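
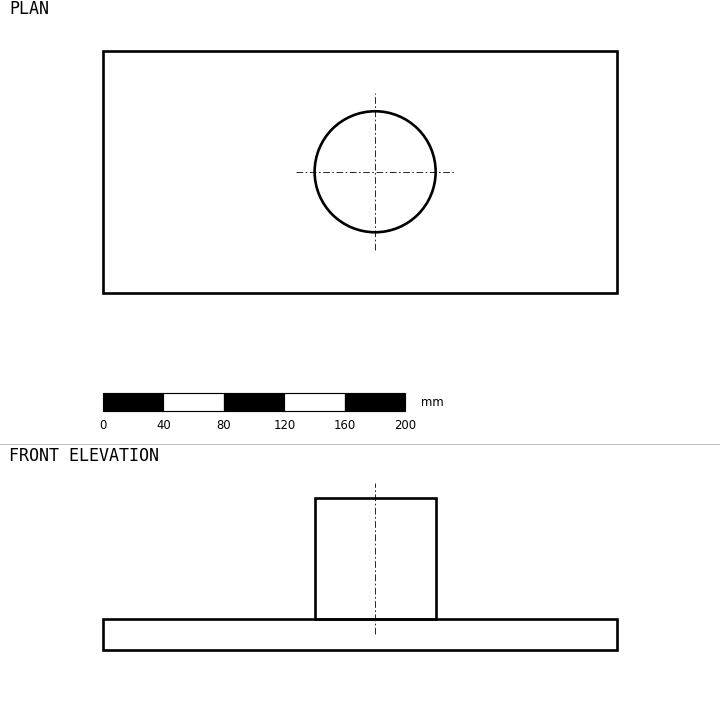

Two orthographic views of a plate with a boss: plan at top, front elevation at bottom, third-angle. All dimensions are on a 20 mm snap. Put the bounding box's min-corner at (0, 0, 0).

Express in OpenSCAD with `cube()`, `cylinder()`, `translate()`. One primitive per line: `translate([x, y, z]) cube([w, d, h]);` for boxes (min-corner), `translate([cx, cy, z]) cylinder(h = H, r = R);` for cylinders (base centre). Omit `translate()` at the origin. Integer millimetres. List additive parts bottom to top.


cube([340, 160, 20]);
translate([180, 80, 20]) cylinder(h = 80, r = 40);


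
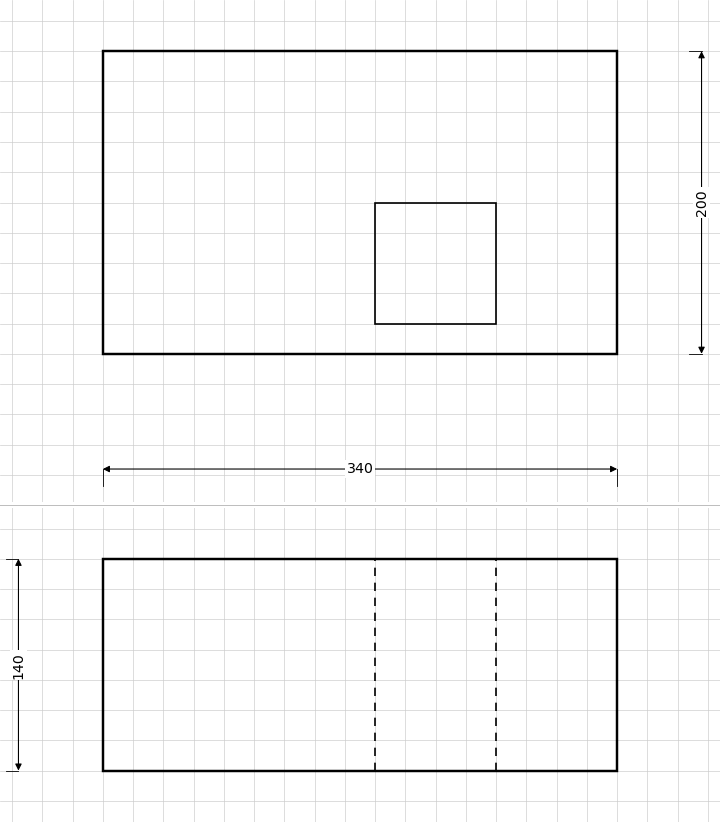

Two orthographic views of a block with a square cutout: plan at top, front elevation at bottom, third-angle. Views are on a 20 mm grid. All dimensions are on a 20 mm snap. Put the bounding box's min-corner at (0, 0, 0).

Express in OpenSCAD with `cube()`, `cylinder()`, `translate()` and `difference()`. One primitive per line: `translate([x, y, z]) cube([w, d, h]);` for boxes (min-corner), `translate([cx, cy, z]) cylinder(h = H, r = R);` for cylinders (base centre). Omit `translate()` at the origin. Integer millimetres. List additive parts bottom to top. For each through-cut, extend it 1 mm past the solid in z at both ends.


difference() {
  cube([340, 200, 140]);
  translate([180, 20, -1]) cube([80, 80, 142]);
}


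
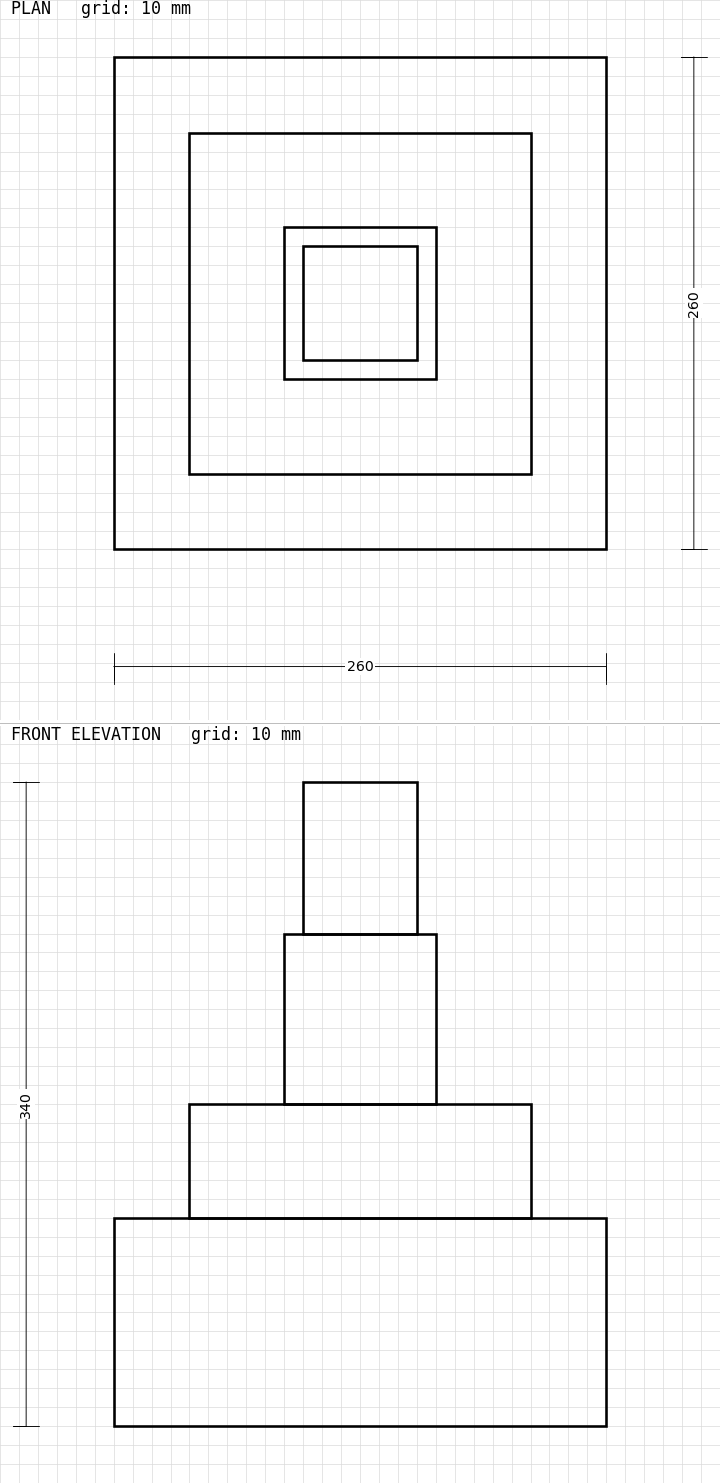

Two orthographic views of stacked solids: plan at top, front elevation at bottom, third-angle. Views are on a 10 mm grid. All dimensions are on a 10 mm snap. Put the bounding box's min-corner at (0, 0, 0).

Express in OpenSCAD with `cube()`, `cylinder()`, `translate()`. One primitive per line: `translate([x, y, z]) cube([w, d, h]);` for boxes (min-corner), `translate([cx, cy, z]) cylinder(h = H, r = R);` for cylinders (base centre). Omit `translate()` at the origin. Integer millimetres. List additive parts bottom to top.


cube([260, 260, 110]);
translate([40, 40, 110]) cube([180, 180, 60]);
translate([90, 90, 170]) cube([80, 80, 90]);
translate([100, 100, 260]) cube([60, 60, 80]);


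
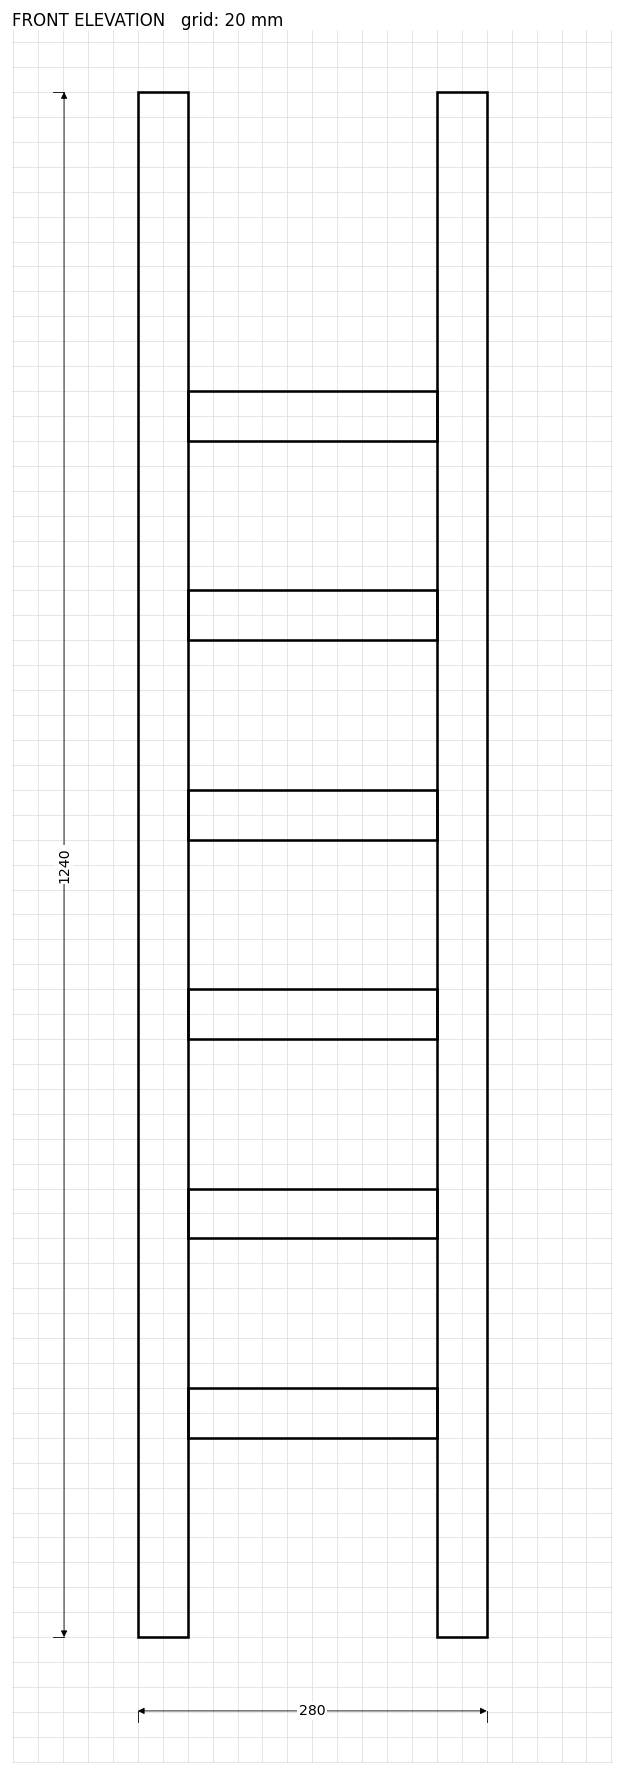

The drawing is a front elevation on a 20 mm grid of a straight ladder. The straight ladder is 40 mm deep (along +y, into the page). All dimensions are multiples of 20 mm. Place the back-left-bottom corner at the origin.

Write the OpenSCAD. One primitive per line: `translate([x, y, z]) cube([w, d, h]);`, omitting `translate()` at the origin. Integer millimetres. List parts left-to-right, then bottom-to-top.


cube([40, 40, 1240]);
translate([40, 0, 160]) cube([200, 40, 40]);
translate([40, 0, 320]) cube([200, 40, 40]);
translate([40, 0, 480]) cube([200, 40, 40]);
translate([40, 0, 640]) cube([200, 40, 40]);
translate([40, 0, 800]) cube([200, 40, 40]);
translate([40, 0, 960]) cube([200, 40, 40]);
translate([240, 0, 0]) cube([40, 40, 1240]);


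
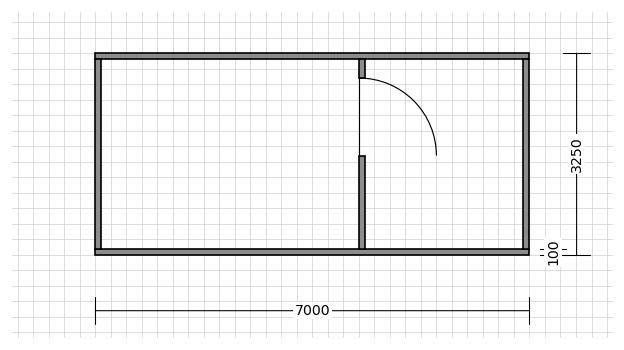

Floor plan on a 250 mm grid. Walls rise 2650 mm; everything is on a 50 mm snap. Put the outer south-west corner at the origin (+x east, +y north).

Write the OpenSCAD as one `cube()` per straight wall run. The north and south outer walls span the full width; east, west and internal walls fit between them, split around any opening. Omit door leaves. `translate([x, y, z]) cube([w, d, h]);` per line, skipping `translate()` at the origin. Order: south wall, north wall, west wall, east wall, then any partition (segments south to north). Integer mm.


cube([7000, 100, 2650]);
translate([0, 3150, 0]) cube([7000, 100, 2650]);
translate([0, 100, 0]) cube([100, 3050, 2650]);
translate([6900, 100, 0]) cube([100, 3050, 2650]);
translate([4250, 100, 0]) cube([100, 1500, 2650]);
translate([4250, 2850, 0]) cube([100, 300, 2650]);


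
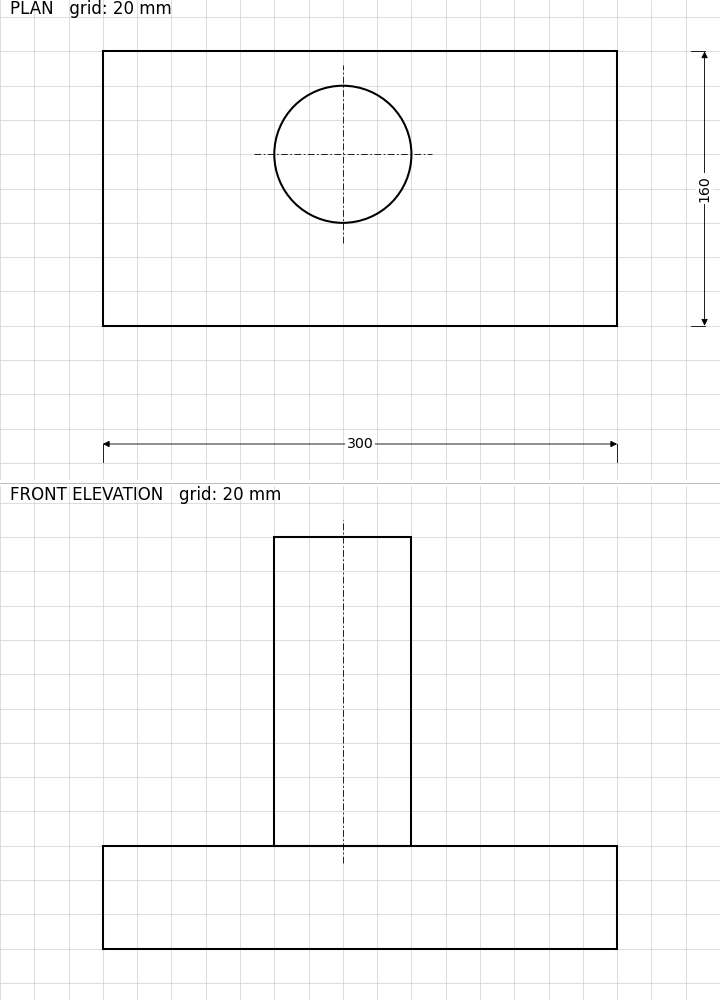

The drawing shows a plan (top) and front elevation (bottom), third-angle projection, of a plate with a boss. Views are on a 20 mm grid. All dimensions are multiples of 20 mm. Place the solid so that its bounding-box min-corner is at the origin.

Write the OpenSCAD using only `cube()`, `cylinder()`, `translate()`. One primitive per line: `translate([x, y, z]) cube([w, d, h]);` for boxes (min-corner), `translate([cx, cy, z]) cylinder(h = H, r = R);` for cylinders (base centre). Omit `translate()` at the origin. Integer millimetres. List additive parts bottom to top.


cube([300, 160, 60]);
translate([140, 100, 60]) cylinder(h = 180, r = 40);


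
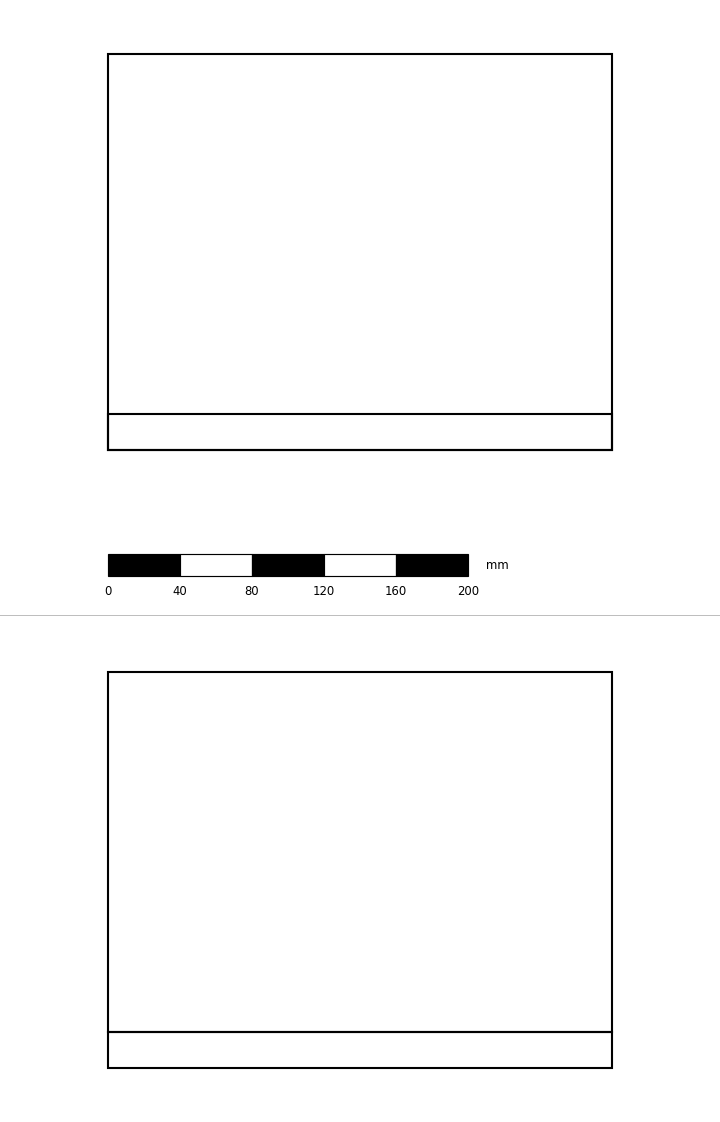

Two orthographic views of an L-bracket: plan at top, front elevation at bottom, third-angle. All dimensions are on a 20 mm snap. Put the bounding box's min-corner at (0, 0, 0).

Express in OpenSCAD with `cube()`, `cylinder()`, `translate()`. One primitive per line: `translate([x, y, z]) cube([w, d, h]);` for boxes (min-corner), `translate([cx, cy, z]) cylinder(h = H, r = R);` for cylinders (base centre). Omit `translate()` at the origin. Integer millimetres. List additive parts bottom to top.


cube([280, 220, 20]);
translate([0, 0, 20]) cube([280, 20, 200]);


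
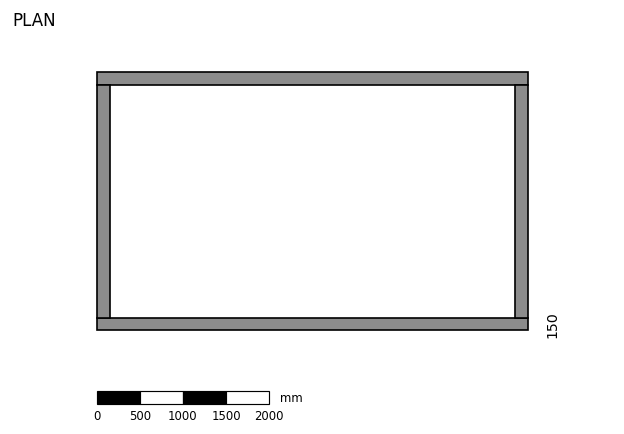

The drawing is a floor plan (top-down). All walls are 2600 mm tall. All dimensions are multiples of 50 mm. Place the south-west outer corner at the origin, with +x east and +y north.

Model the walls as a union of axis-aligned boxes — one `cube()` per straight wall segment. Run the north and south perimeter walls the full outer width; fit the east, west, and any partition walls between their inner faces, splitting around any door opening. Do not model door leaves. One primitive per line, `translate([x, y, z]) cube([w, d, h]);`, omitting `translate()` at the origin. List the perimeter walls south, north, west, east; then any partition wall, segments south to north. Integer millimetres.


cube([5000, 150, 2600]);
translate([0, 2850, 0]) cube([5000, 150, 2600]);
translate([0, 150, 0]) cube([150, 2700, 2600]);
translate([4850, 150, 0]) cube([150, 2700, 2600]);


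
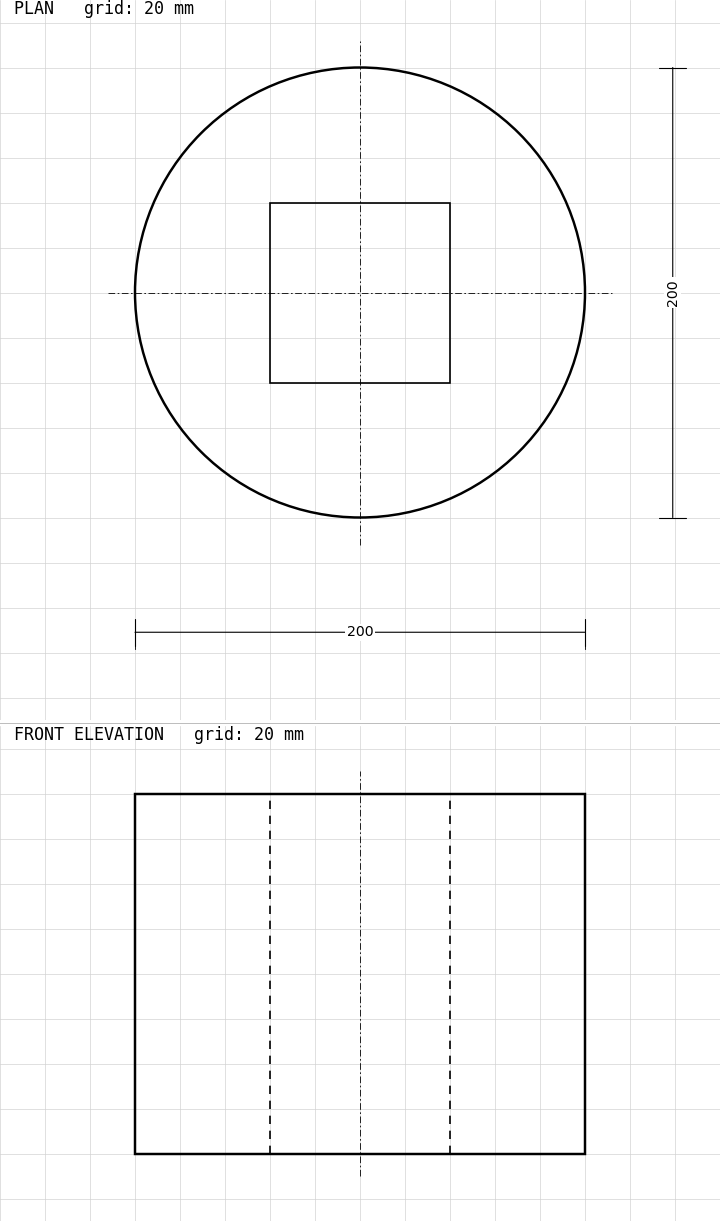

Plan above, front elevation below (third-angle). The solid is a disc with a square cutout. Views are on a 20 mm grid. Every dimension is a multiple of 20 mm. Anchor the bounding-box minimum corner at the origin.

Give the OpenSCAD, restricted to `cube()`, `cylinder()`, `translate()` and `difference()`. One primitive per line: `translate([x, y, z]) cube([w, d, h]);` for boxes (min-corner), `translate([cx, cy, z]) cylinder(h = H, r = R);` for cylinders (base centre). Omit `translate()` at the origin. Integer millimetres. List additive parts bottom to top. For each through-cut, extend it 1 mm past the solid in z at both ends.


difference() {
  translate([100, 100, 0]) cylinder(h = 160, r = 100);
  translate([60, 60, -1]) cube([80, 80, 162]);
}


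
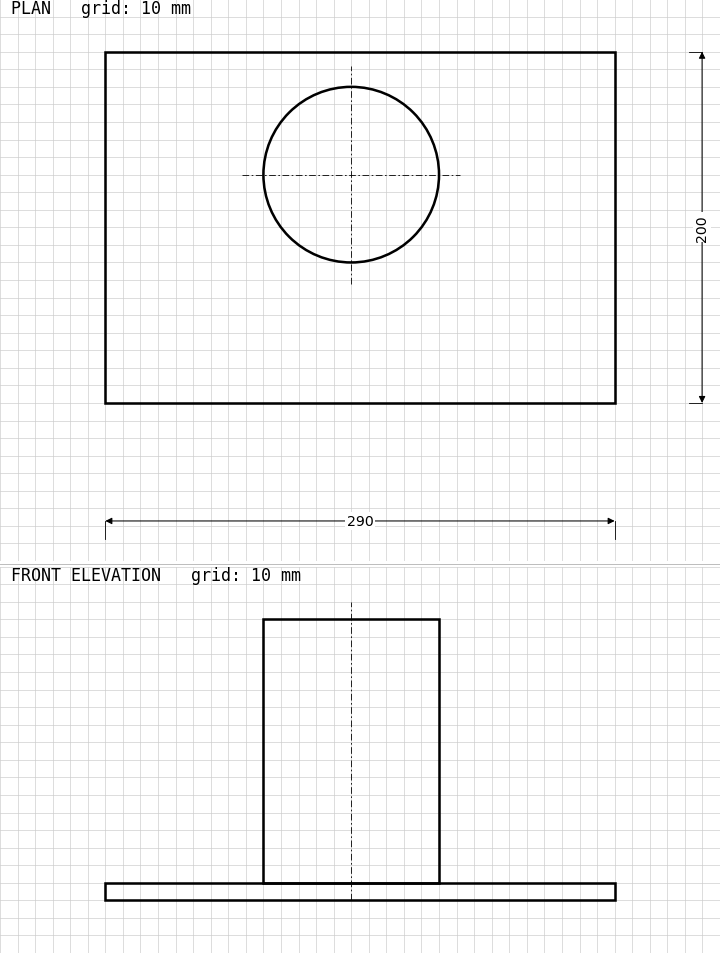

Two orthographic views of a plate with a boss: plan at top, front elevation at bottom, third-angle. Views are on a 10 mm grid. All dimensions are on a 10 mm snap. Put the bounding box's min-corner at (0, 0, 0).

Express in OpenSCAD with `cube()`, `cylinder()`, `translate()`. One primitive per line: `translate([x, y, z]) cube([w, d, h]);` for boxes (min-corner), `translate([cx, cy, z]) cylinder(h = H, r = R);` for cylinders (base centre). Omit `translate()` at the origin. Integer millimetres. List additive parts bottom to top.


cube([290, 200, 10]);
translate([140, 130, 10]) cylinder(h = 150, r = 50);


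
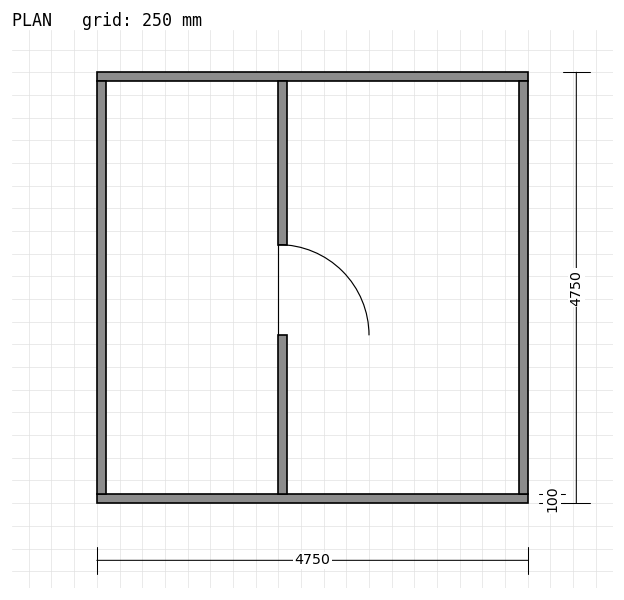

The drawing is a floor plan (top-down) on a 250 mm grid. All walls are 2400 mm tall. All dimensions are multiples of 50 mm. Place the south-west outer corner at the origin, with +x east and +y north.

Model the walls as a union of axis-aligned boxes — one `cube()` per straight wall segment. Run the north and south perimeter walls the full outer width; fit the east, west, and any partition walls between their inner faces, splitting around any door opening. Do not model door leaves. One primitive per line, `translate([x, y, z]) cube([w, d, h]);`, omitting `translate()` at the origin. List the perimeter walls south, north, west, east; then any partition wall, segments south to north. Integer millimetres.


cube([4750, 100, 2400]);
translate([0, 4650, 0]) cube([4750, 100, 2400]);
translate([0, 100, 0]) cube([100, 4550, 2400]);
translate([4650, 100, 0]) cube([100, 4550, 2400]);
translate([2000, 100, 0]) cube([100, 1750, 2400]);
translate([2000, 2850, 0]) cube([100, 1800, 2400]);


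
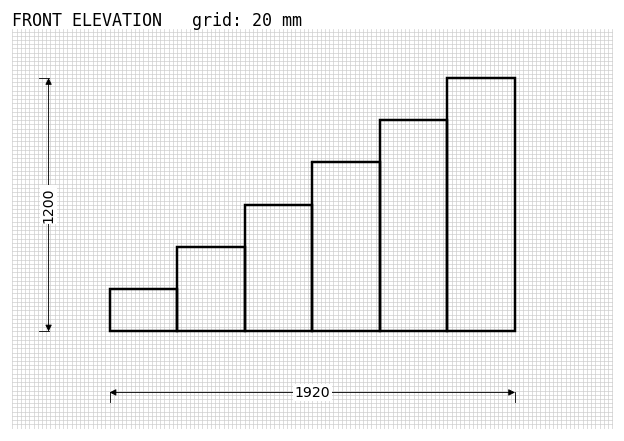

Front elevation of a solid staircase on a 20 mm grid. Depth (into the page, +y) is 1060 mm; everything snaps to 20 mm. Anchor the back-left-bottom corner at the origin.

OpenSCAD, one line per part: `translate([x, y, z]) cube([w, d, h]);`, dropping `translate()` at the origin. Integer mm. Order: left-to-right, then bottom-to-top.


cube([320, 1060, 200]);
translate([320, 0, 0]) cube([320, 1060, 400]);
translate([640, 0, 0]) cube([320, 1060, 600]);
translate([960, 0, 0]) cube([320, 1060, 800]);
translate([1280, 0, 0]) cube([320, 1060, 1000]);
translate([1600, 0, 0]) cube([320, 1060, 1200]);


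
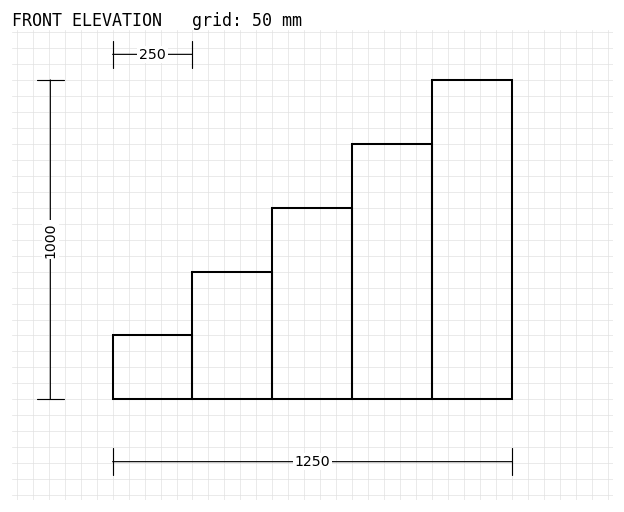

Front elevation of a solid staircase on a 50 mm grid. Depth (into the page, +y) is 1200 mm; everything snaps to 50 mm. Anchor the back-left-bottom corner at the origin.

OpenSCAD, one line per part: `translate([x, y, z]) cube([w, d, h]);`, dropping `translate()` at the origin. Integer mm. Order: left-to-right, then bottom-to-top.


cube([250, 1200, 200]);
translate([250, 0, 0]) cube([250, 1200, 400]);
translate([500, 0, 0]) cube([250, 1200, 600]);
translate([750, 0, 0]) cube([250, 1200, 800]);
translate([1000, 0, 0]) cube([250, 1200, 1000]);


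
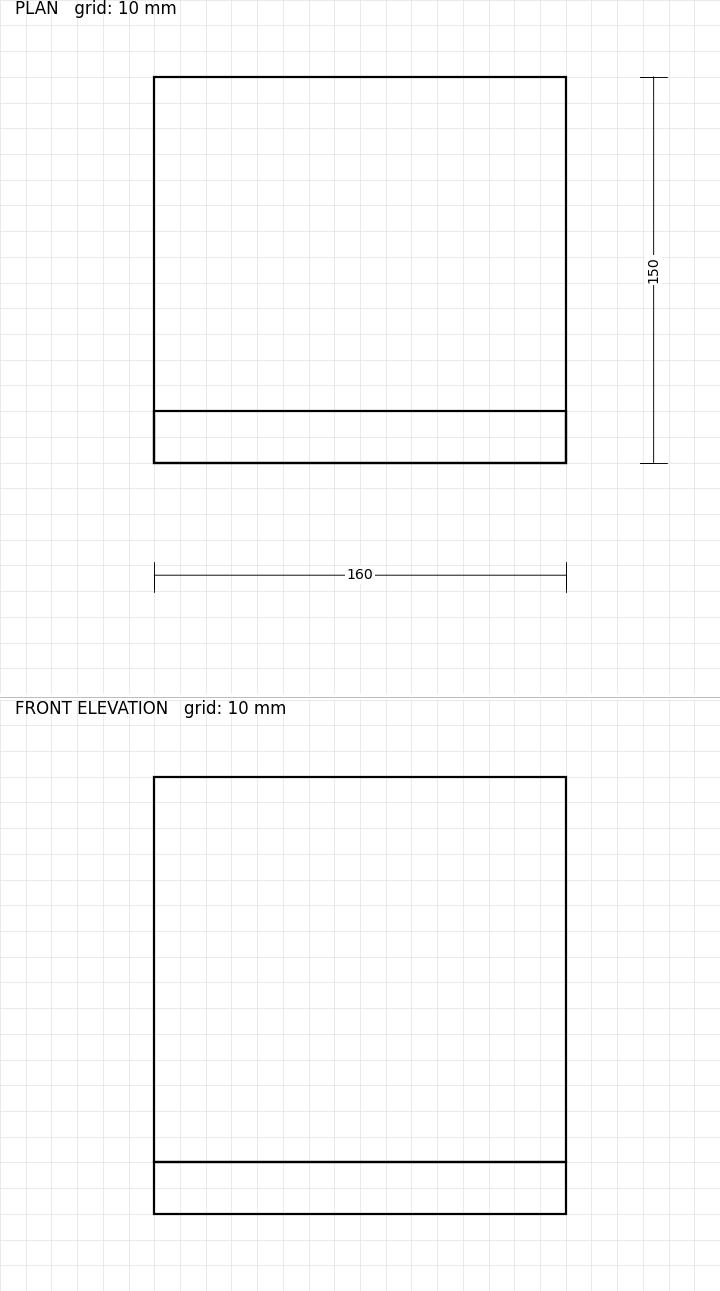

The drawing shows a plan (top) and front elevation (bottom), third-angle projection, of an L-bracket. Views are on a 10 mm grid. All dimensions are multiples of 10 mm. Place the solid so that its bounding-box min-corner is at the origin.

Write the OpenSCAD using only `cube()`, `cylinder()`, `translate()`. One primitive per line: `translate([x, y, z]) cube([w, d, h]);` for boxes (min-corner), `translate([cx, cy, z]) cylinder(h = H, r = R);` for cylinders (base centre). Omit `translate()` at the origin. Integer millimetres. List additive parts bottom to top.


cube([160, 150, 20]);
translate([0, 0, 20]) cube([160, 20, 150]);


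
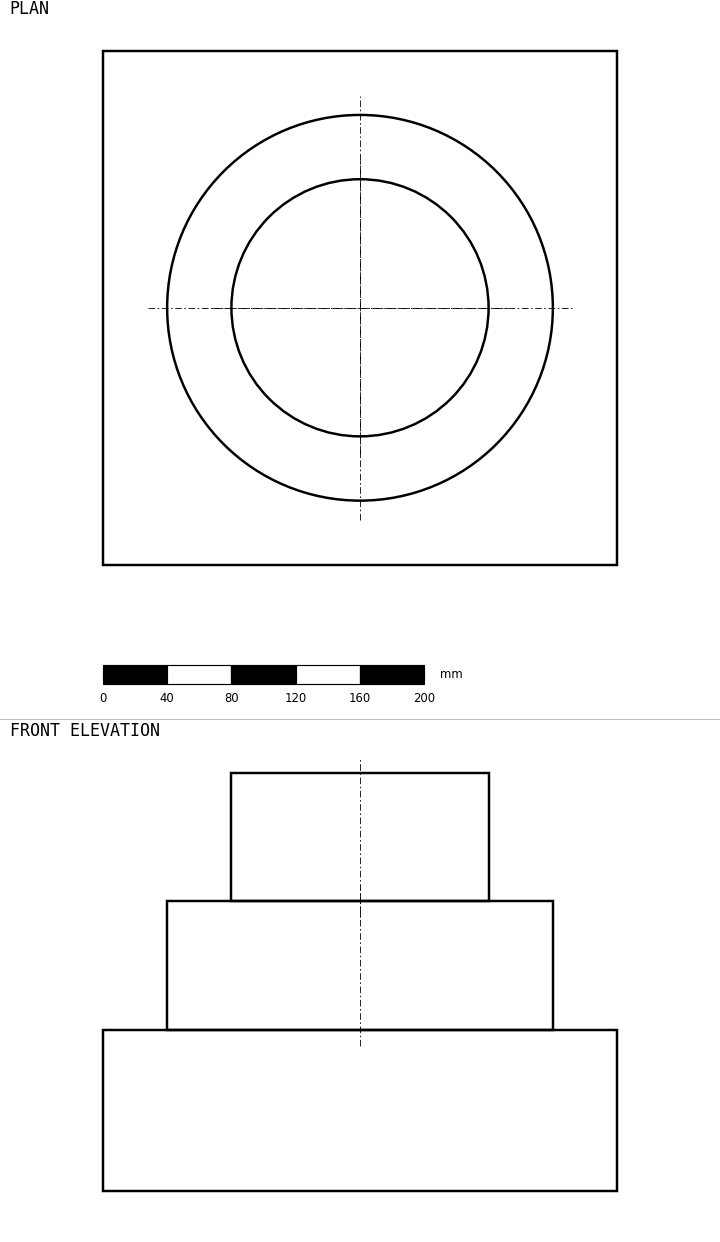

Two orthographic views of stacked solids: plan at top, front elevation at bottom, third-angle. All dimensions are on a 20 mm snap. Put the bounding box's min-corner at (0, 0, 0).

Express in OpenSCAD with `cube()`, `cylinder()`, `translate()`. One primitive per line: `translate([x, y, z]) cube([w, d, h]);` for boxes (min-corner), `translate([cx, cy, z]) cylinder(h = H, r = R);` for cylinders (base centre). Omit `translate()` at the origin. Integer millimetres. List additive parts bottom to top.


cube([320, 320, 100]);
translate([160, 160, 100]) cylinder(h = 80, r = 120);
translate([160, 160, 180]) cylinder(h = 80, r = 80);


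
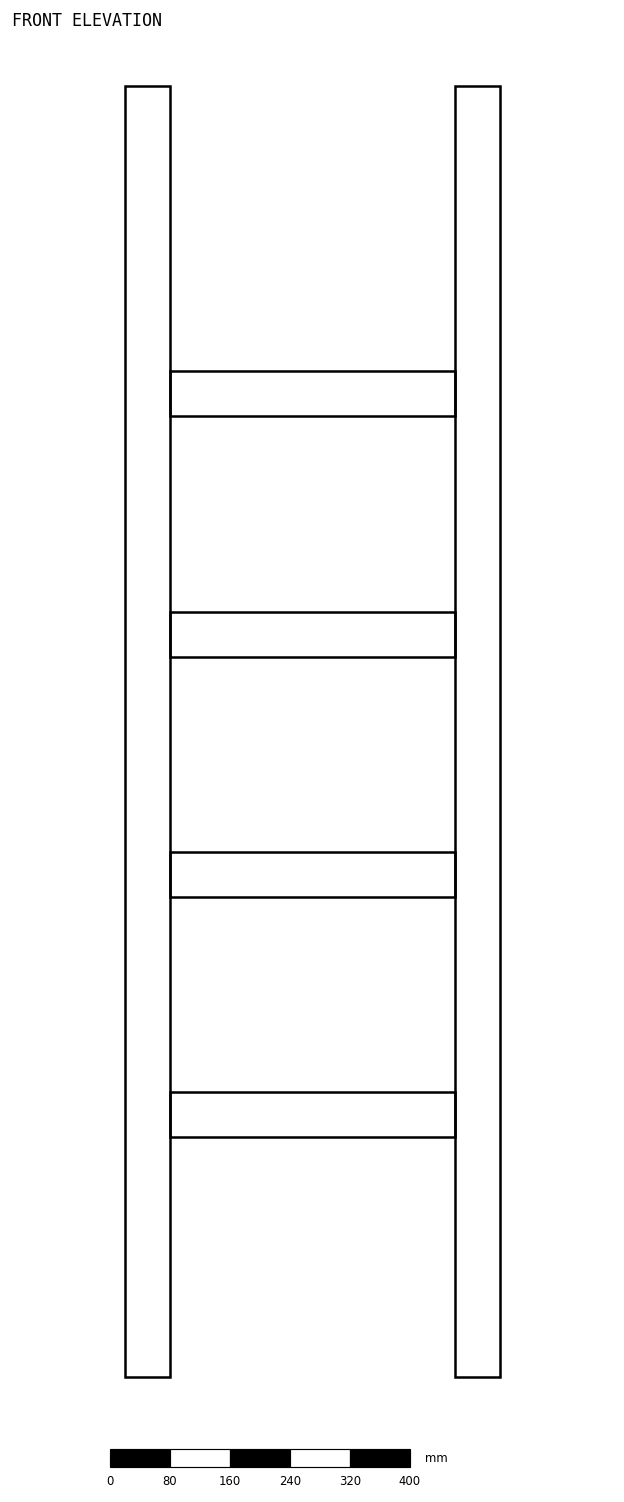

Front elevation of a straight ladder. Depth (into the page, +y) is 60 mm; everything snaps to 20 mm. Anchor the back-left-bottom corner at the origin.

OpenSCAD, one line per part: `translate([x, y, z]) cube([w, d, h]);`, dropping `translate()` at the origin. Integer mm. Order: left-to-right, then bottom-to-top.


cube([60, 60, 1720]);
translate([60, 0, 320]) cube([380, 60, 60]);
translate([60, 0, 640]) cube([380, 60, 60]);
translate([60, 0, 960]) cube([380, 60, 60]);
translate([60, 0, 1280]) cube([380, 60, 60]);
translate([440, 0, 0]) cube([60, 60, 1720]);


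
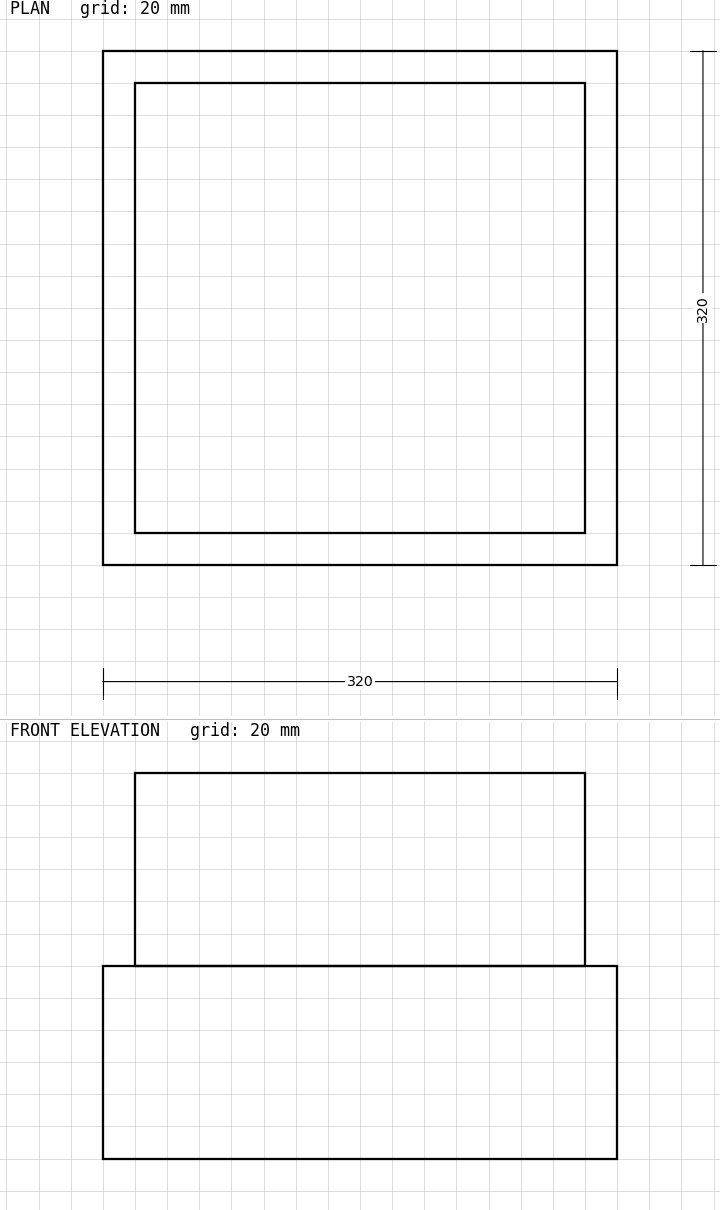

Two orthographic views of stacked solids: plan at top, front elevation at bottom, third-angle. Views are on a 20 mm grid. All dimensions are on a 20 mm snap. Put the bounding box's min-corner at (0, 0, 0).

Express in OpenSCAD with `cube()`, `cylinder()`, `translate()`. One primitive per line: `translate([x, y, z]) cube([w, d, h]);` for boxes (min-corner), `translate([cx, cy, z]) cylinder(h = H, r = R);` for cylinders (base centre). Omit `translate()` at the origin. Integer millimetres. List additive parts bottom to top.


cube([320, 320, 120]);
translate([20, 20, 120]) cube([280, 280, 120]);


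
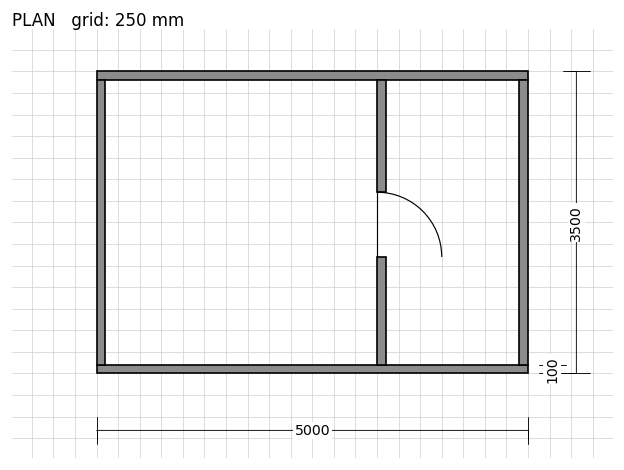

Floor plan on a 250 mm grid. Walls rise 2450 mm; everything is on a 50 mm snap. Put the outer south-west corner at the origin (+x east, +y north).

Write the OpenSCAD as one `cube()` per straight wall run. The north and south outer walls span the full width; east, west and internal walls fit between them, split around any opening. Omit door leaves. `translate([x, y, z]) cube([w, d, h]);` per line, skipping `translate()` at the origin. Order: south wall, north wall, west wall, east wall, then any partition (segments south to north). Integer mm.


cube([5000, 100, 2450]);
translate([0, 3400, 0]) cube([5000, 100, 2450]);
translate([0, 100, 0]) cube([100, 3300, 2450]);
translate([4900, 100, 0]) cube([100, 3300, 2450]);
translate([3250, 100, 0]) cube([100, 1250, 2450]);
translate([3250, 2100, 0]) cube([100, 1300, 2450]);


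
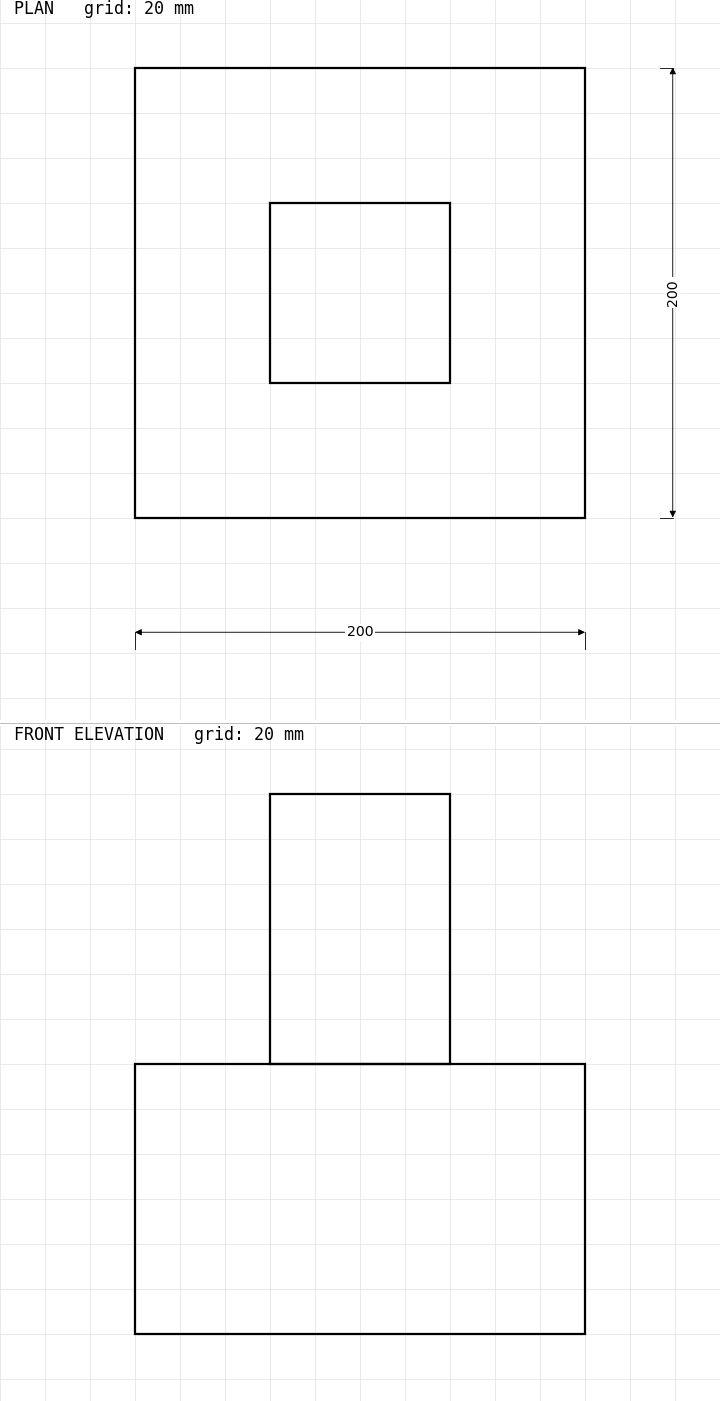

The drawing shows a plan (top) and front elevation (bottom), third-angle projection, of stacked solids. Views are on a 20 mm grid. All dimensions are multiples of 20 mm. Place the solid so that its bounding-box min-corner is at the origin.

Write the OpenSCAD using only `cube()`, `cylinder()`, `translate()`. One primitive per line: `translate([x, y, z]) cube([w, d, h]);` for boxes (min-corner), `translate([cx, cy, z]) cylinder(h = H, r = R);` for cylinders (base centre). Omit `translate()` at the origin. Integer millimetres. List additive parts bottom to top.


cube([200, 200, 120]);
translate([60, 60, 120]) cube([80, 80, 120]);


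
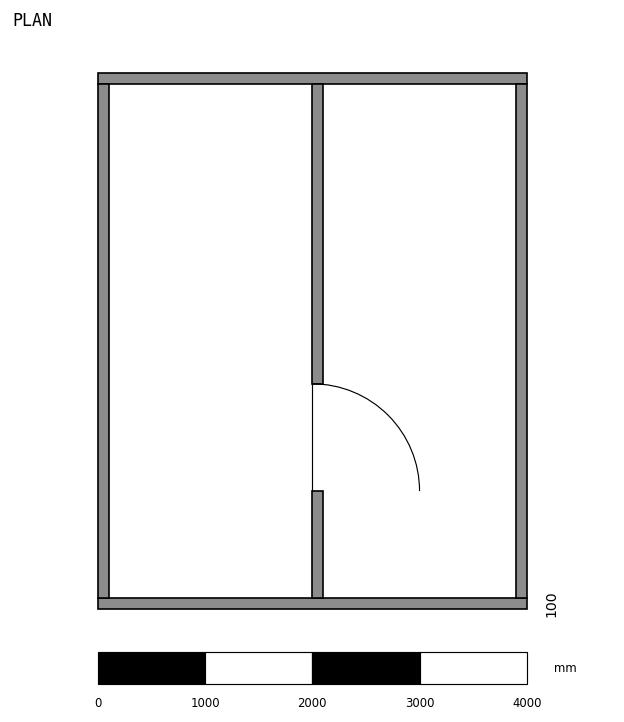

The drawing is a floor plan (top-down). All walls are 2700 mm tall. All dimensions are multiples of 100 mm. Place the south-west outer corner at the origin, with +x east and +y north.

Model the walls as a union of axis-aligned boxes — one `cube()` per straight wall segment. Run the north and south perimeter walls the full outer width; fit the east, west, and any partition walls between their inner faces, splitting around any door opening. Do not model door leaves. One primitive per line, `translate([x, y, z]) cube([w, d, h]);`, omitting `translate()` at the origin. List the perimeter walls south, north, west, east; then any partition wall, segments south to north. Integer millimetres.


cube([4000, 100, 2700]);
translate([0, 4900, 0]) cube([4000, 100, 2700]);
translate([0, 100, 0]) cube([100, 4800, 2700]);
translate([3900, 100, 0]) cube([100, 4800, 2700]);
translate([2000, 100, 0]) cube([100, 1000, 2700]);
translate([2000, 2100, 0]) cube([100, 2800, 2700]);


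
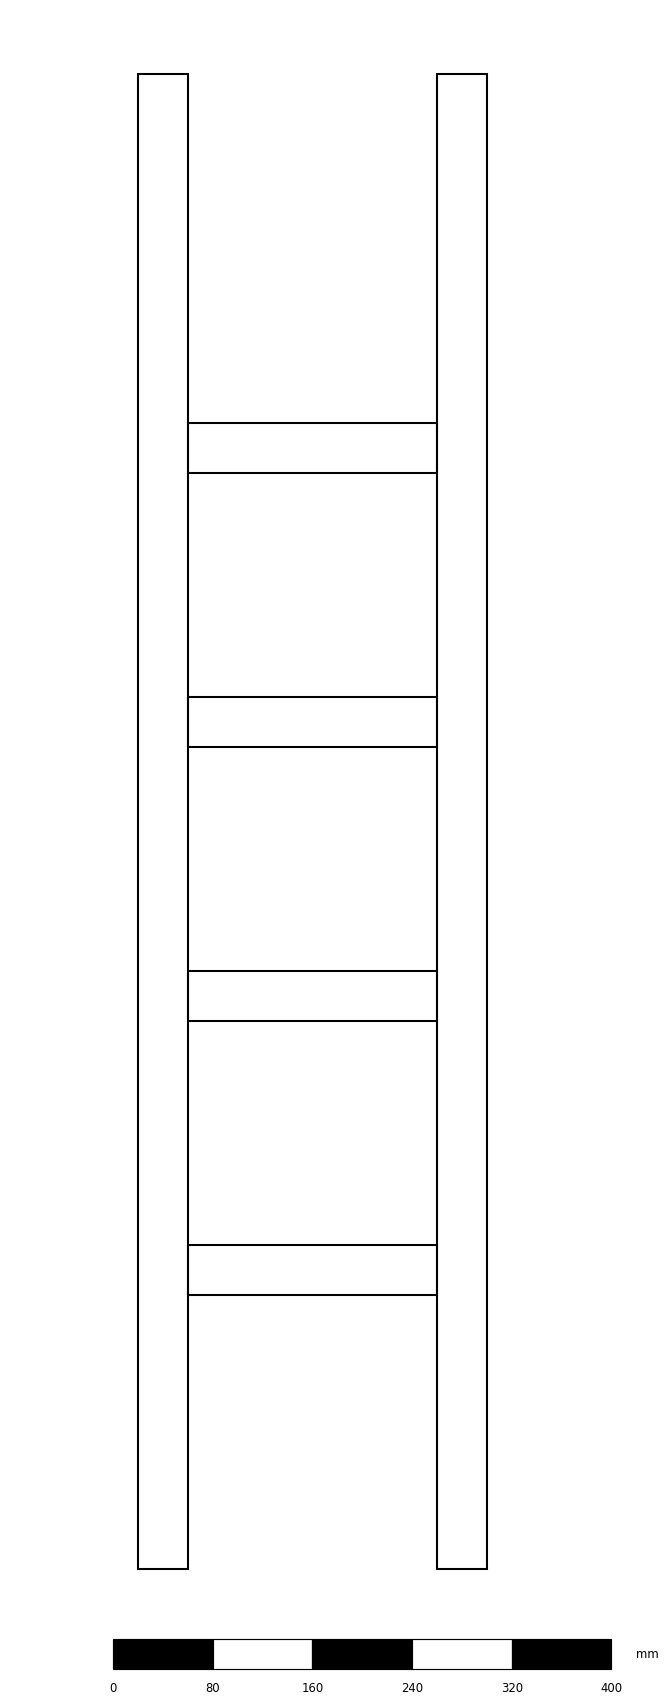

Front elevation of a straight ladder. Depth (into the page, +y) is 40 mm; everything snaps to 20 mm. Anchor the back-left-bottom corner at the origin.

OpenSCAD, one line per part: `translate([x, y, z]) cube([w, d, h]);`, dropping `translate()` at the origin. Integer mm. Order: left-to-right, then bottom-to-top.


cube([40, 40, 1200]);
translate([40, 0, 220]) cube([200, 40, 40]);
translate([40, 0, 440]) cube([200, 40, 40]);
translate([40, 0, 660]) cube([200, 40, 40]);
translate([40, 0, 880]) cube([200, 40, 40]);
translate([240, 0, 0]) cube([40, 40, 1200]);


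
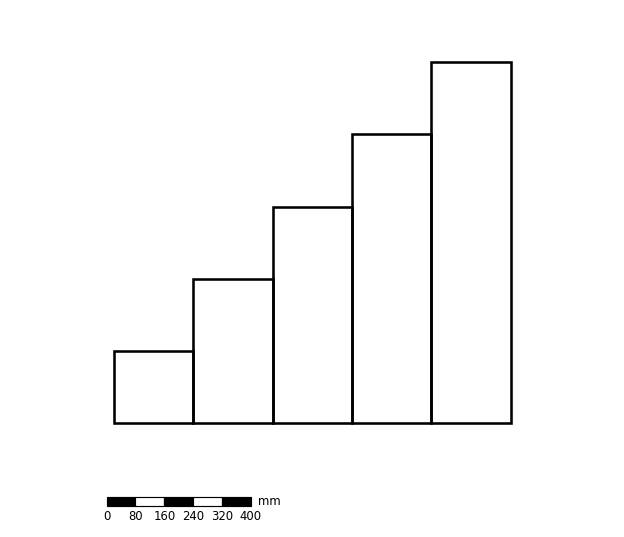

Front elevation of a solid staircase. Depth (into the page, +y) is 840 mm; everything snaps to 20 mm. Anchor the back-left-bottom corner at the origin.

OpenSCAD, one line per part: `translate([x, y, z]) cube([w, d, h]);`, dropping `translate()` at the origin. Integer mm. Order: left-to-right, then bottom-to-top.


cube([220, 840, 200]);
translate([220, 0, 0]) cube([220, 840, 400]);
translate([440, 0, 0]) cube([220, 840, 600]);
translate([660, 0, 0]) cube([220, 840, 800]);
translate([880, 0, 0]) cube([220, 840, 1000]);


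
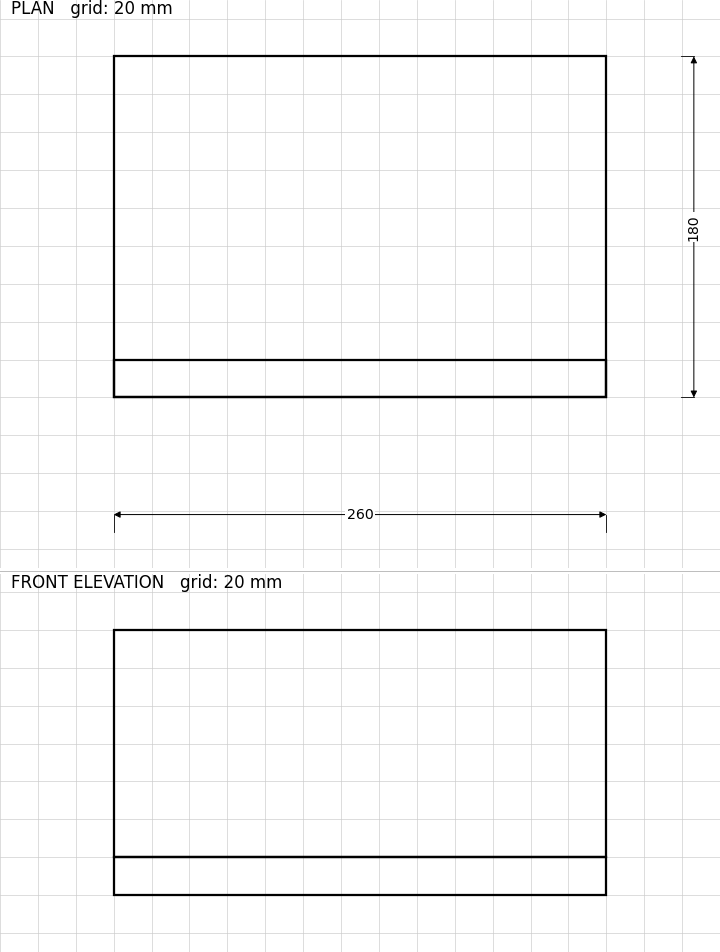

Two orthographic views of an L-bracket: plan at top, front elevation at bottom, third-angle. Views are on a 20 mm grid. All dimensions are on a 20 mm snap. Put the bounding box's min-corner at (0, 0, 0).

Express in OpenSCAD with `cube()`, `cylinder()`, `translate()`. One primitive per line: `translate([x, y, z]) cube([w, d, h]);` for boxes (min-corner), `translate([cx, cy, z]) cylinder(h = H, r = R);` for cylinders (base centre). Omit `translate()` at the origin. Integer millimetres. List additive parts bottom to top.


cube([260, 180, 20]);
translate([0, 0, 20]) cube([260, 20, 120]);


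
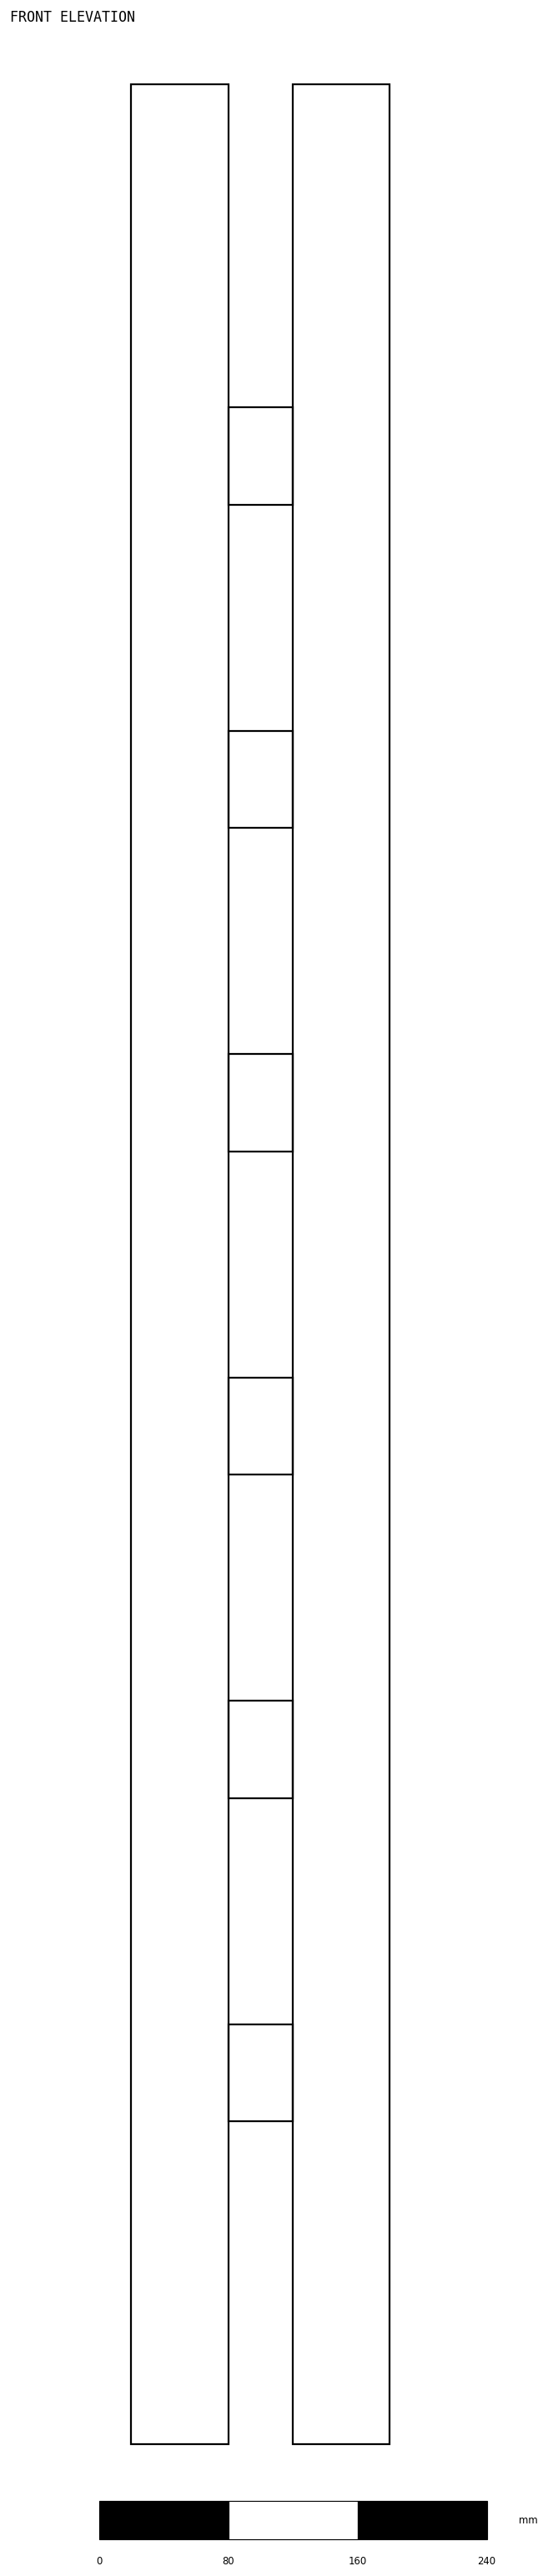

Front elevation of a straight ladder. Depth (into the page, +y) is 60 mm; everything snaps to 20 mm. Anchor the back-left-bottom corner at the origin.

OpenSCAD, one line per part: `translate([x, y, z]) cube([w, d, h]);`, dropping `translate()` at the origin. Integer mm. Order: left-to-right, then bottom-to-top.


cube([60, 60, 1460]);
translate([60, 0, 200]) cube([40, 60, 60]);
translate([60, 0, 400]) cube([40, 60, 60]);
translate([60, 0, 600]) cube([40, 60, 60]);
translate([60, 0, 800]) cube([40, 60, 60]);
translate([60, 0, 1000]) cube([40, 60, 60]);
translate([60, 0, 1200]) cube([40, 60, 60]);
translate([100, 0, 0]) cube([60, 60, 1460]);


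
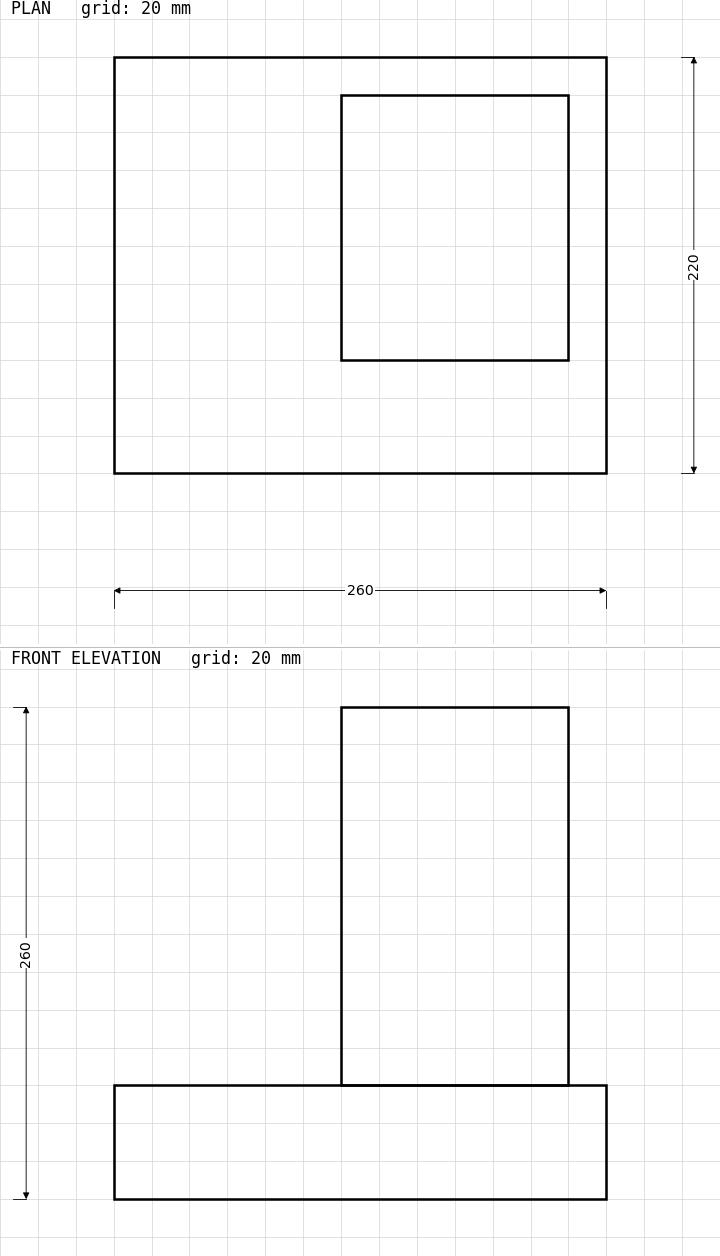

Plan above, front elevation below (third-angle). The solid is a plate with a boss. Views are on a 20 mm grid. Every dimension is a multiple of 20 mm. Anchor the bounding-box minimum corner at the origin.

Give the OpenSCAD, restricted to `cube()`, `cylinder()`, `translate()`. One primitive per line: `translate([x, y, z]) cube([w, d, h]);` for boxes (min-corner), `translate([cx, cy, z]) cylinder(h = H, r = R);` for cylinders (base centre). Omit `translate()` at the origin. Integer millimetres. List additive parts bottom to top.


cube([260, 220, 60]);
translate([120, 60, 60]) cube([120, 140, 200]);


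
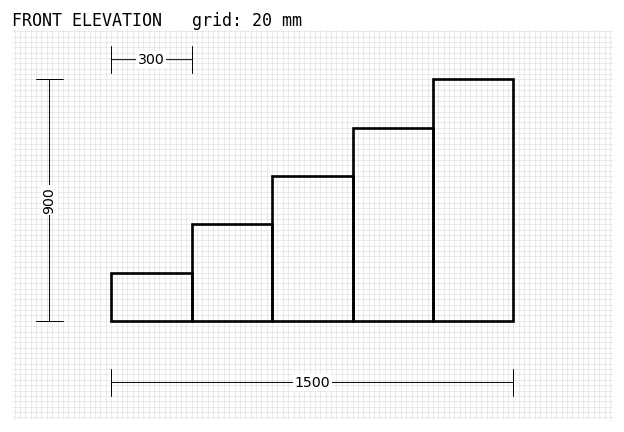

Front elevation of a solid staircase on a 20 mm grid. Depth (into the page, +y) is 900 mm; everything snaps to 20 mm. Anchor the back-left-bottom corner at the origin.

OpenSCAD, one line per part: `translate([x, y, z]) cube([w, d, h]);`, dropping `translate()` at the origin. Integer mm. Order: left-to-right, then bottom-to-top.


cube([300, 900, 180]);
translate([300, 0, 0]) cube([300, 900, 360]);
translate([600, 0, 0]) cube([300, 900, 540]);
translate([900, 0, 0]) cube([300, 900, 720]);
translate([1200, 0, 0]) cube([300, 900, 900]);


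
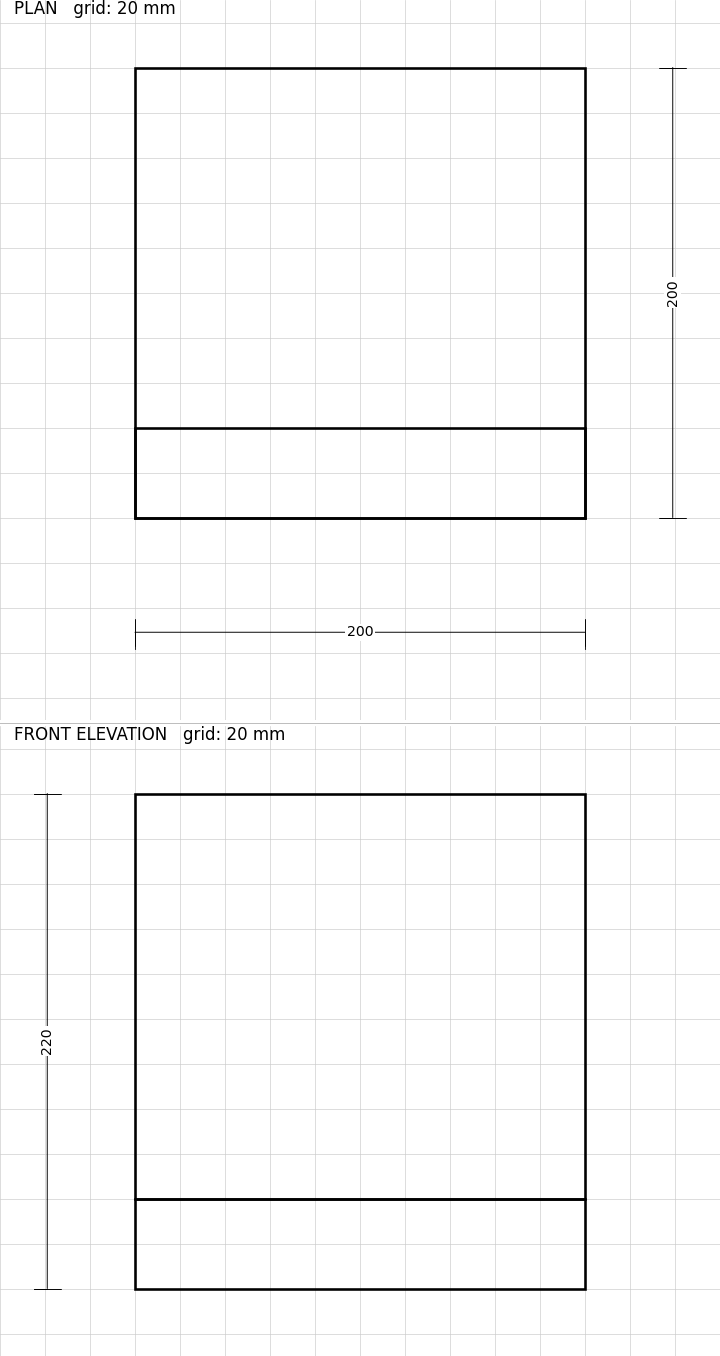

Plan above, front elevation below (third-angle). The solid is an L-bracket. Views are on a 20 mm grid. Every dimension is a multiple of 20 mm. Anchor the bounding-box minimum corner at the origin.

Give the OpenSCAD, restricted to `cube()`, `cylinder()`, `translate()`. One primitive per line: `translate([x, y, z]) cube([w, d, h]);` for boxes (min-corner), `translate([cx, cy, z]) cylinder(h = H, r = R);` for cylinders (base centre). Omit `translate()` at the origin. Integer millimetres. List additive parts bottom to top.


cube([200, 200, 40]);
translate([0, 0, 40]) cube([200, 40, 180]);


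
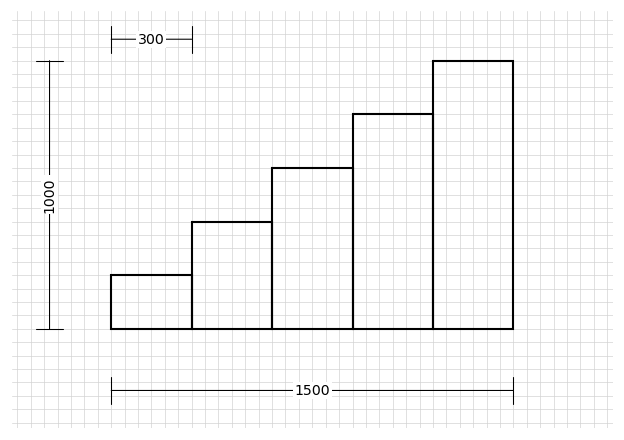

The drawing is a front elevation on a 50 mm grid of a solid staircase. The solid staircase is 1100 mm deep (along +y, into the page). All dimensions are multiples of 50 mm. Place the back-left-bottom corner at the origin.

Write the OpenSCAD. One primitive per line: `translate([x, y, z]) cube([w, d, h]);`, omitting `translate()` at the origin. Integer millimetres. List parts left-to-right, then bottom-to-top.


cube([300, 1100, 200]);
translate([300, 0, 0]) cube([300, 1100, 400]);
translate([600, 0, 0]) cube([300, 1100, 600]);
translate([900, 0, 0]) cube([300, 1100, 800]);
translate([1200, 0, 0]) cube([300, 1100, 1000]);


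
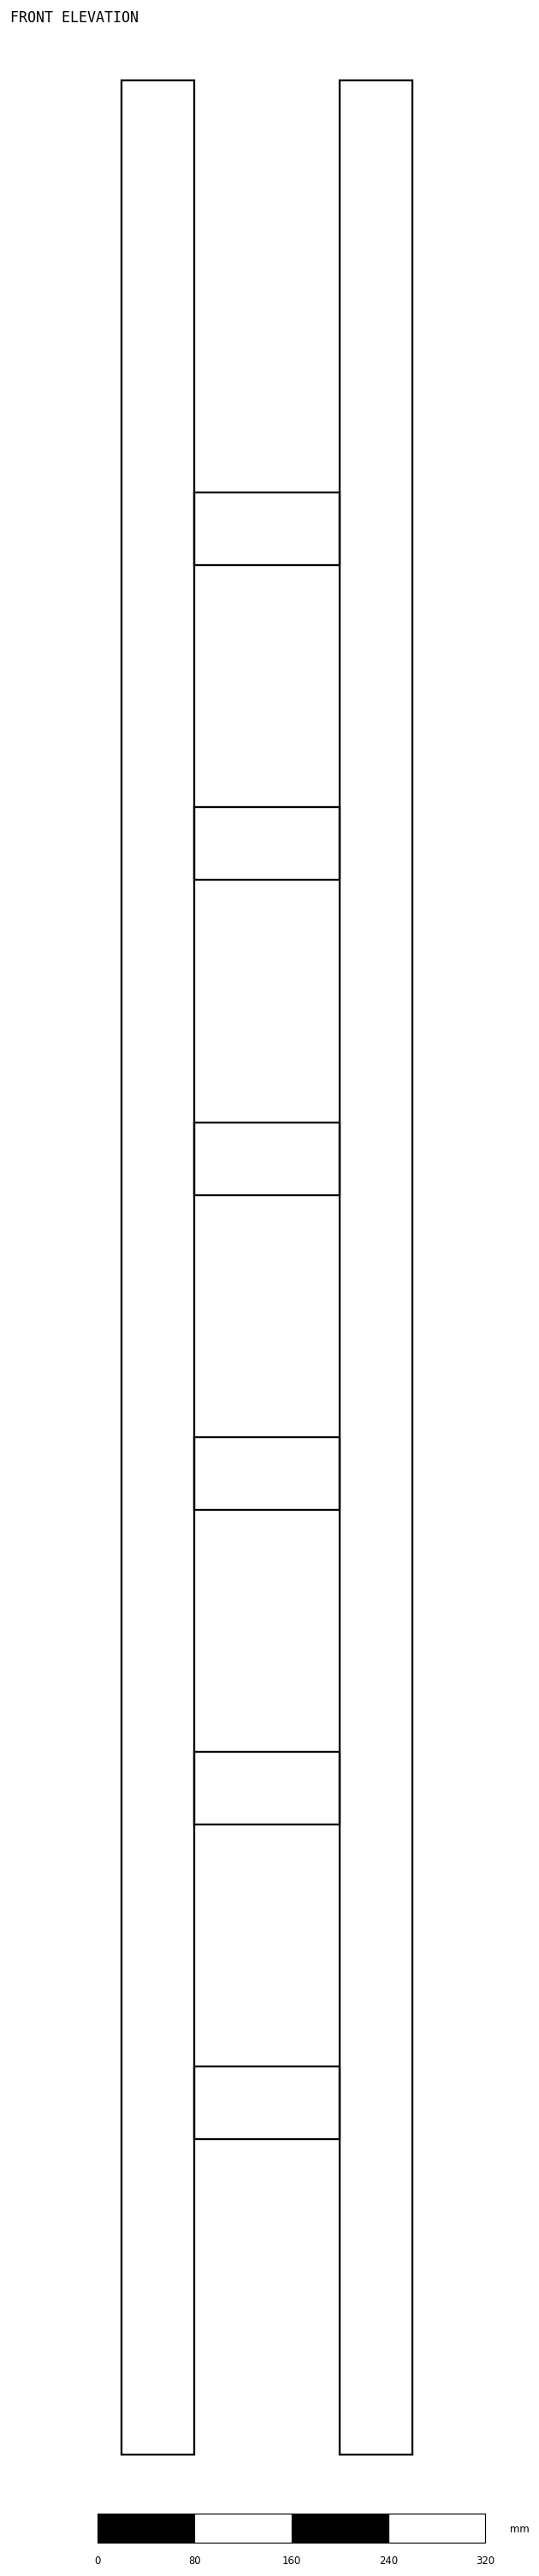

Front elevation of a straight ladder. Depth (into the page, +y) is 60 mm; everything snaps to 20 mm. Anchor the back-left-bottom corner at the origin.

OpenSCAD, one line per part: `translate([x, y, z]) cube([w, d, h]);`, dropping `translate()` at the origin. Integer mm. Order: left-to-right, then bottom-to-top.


cube([60, 60, 1960]);
translate([60, 0, 260]) cube([120, 60, 60]);
translate([60, 0, 520]) cube([120, 60, 60]);
translate([60, 0, 780]) cube([120, 60, 60]);
translate([60, 0, 1040]) cube([120, 60, 60]);
translate([60, 0, 1300]) cube([120, 60, 60]);
translate([60, 0, 1560]) cube([120, 60, 60]);
translate([180, 0, 0]) cube([60, 60, 1960]);


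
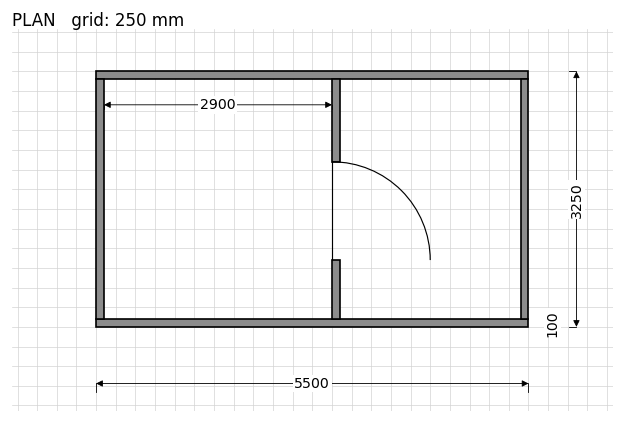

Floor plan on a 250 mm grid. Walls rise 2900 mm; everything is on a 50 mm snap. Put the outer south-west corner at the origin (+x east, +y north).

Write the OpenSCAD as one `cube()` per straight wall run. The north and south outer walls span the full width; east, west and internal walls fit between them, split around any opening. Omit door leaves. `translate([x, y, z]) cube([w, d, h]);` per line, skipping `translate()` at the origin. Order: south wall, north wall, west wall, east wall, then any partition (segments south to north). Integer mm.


cube([5500, 100, 2900]);
translate([0, 3150, 0]) cube([5500, 100, 2900]);
translate([0, 100, 0]) cube([100, 3050, 2900]);
translate([5400, 100, 0]) cube([100, 3050, 2900]);
translate([3000, 100, 0]) cube([100, 750, 2900]);
translate([3000, 2100, 0]) cube([100, 1050, 2900]);


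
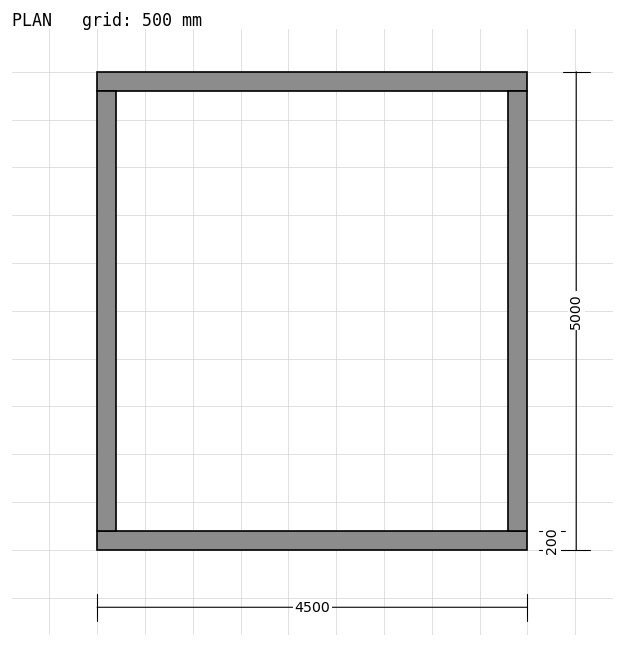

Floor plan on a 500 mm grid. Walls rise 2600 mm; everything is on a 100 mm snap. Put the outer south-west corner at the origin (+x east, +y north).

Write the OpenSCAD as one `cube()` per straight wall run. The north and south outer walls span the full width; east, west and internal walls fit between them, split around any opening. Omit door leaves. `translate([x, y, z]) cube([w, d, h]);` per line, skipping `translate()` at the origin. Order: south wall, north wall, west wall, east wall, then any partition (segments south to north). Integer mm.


cube([4500, 200, 2600]);
translate([0, 4800, 0]) cube([4500, 200, 2600]);
translate([0, 200, 0]) cube([200, 4600, 2600]);
translate([4300, 200, 0]) cube([200, 4600, 2600]);


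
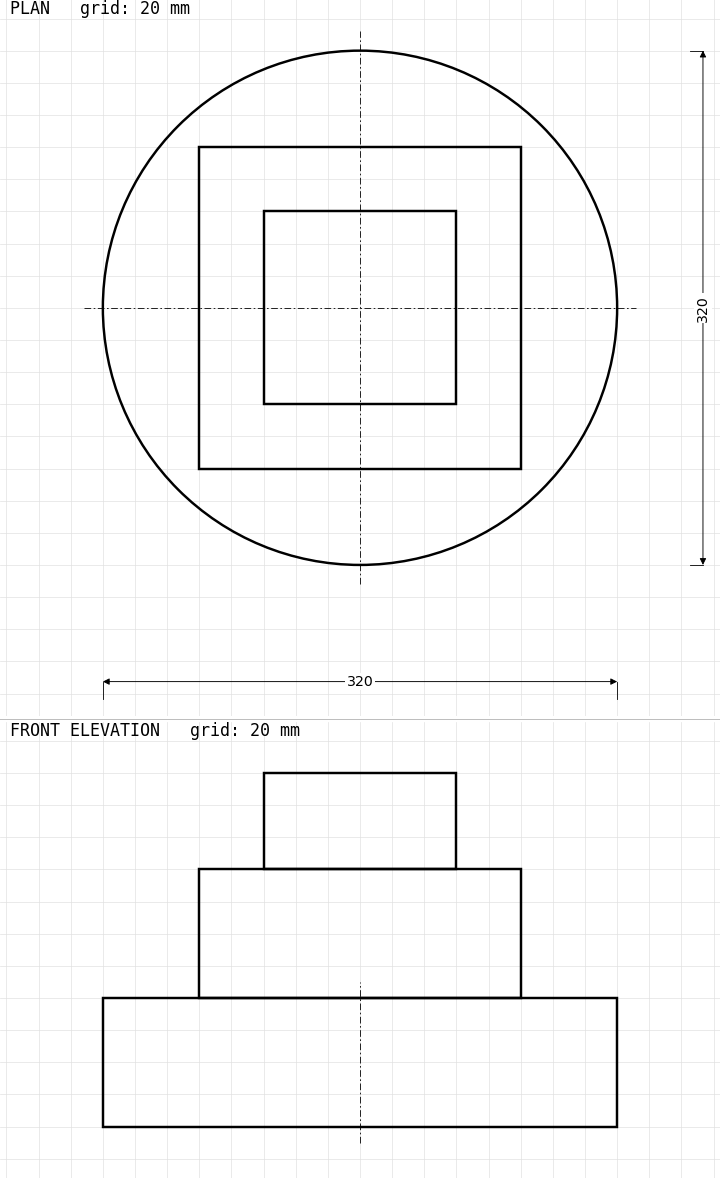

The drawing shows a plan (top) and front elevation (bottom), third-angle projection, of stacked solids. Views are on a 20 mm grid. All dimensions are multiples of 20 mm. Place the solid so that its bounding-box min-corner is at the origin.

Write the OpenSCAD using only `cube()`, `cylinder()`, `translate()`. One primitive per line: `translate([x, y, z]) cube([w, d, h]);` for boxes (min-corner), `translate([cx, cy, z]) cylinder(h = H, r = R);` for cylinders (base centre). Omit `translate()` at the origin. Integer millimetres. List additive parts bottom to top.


translate([160, 160, 0]) cylinder(h = 80, r = 160);
translate([60, 60, 80]) cube([200, 200, 80]);
translate([100, 100, 160]) cube([120, 120, 60]);


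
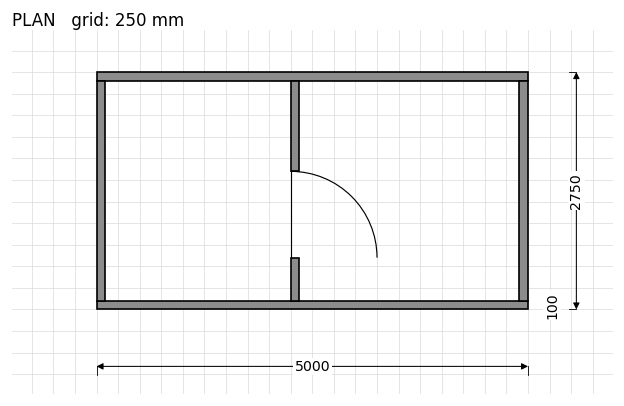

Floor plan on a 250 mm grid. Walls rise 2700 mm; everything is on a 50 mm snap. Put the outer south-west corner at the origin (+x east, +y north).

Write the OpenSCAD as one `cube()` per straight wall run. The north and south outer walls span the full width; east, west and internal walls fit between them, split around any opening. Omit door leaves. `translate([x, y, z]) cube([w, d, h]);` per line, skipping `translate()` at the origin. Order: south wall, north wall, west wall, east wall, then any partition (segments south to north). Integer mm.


cube([5000, 100, 2700]);
translate([0, 2650, 0]) cube([5000, 100, 2700]);
translate([0, 100, 0]) cube([100, 2550, 2700]);
translate([4900, 100, 0]) cube([100, 2550, 2700]);
translate([2250, 100, 0]) cube([100, 500, 2700]);
translate([2250, 1600, 0]) cube([100, 1050, 2700]);


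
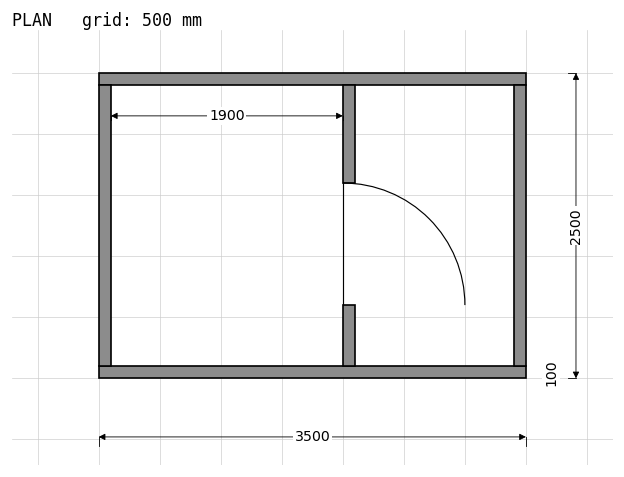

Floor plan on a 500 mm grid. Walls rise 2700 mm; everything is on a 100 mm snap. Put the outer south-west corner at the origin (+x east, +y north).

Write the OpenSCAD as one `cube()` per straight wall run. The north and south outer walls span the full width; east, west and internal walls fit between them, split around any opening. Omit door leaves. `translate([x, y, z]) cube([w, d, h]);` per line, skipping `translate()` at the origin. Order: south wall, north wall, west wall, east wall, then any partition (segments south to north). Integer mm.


cube([3500, 100, 2700]);
translate([0, 2400, 0]) cube([3500, 100, 2700]);
translate([0, 100, 0]) cube([100, 2300, 2700]);
translate([3400, 100, 0]) cube([100, 2300, 2700]);
translate([2000, 100, 0]) cube([100, 500, 2700]);
translate([2000, 1600, 0]) cube([100, 800, 2700]);
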